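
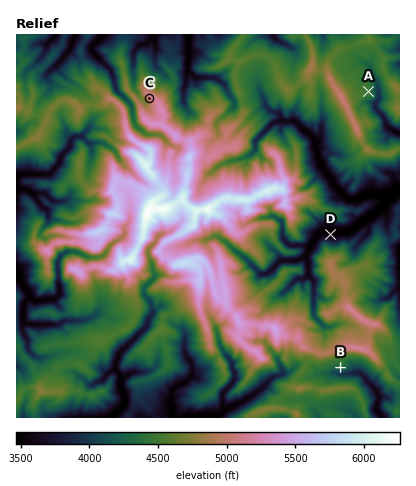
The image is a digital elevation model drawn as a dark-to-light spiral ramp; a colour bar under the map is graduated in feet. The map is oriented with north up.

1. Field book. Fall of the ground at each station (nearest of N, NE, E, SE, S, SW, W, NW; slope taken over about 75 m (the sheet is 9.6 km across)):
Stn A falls E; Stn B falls S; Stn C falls SW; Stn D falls N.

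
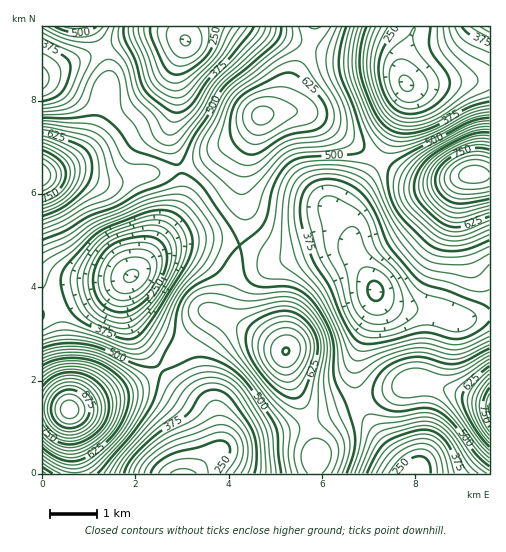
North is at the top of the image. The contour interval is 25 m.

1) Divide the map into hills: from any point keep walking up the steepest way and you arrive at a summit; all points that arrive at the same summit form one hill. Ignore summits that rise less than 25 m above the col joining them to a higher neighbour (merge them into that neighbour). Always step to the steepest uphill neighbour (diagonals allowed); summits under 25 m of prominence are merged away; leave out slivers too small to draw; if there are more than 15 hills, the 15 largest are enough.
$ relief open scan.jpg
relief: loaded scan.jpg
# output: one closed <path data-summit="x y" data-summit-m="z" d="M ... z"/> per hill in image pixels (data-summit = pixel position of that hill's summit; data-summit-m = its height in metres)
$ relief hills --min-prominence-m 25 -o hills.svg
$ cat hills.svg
<path data-summit="262 115" data-summit-m="710" d="M414 26l-230 0 2 17-10 26 0 36-6 23 0 12 12 39 0 13-10 27-30 46 17-15 27-9 29 0 20 3 37 14 13 0 42-13 18 0 7 4-1-17-7-22 7-14 29-40 21-44 6-20 0-6-5-12 0-11z"/><path data-summit="286 351" data-summit-m="751" d="M215 241l-29 0-27 9-31 29-3 8 0 20 8 24 27 37 21 22 26 16 5 7 7 29-2 10 29-13 59-14 43-16 12-1 2 2-6-23-1-22 18-54 3-21-20-31-4-10-7-4-18 0-42 13-13 0-24-10z"/><path data-summit="69 409" data-summit-m="941" d="M128 278l-19 9-41 13-26 12 1 162 151 0 24-24 1-8-2-15-7-18-29-19-21-22-27-37-8-24 0-20z"/><path data-summit="474 175" data-summit-m="865" d="M489 80l-33 1-38 5-11-2-1 14-19 45-42 63-1 8 7 18 0 13 4 11 17 27 4 10 13 11 15 4 33 4 19 7 14 0 20-4z"/><path data-summit="43 175" data-summit-m="849" d="M180 53l-16 24-25 20-17 9-22-1-15-5-32-18-11-2 1 232 25-12 41-13 23-11 10-11 30-46 10-27-1-18-11-34 0-12 6-23 0-36z"/><path data-summit="489 408" data-summit-m="804" d="M376 293l-3 18-18 54 2 28 8 21 23 33 27 27 74 0 1-158-34 3-19-7-39-5-11-5z"/><path data-summit="316 457" data-summit-m="624" d="M360 408l-12 1-51 18-55 13-29 15-18 18 219 1-26-27z"/><path data-summit="489 27" data-summit-m="453" d="M489 26l-74 0-13 37 0 11 4 10 12 2 38-5 33-1z"/><path data-summit="75 27" data-summit-m="538" d="M183 26l-140 0-1 48 96-39 26-3 20 7z"/>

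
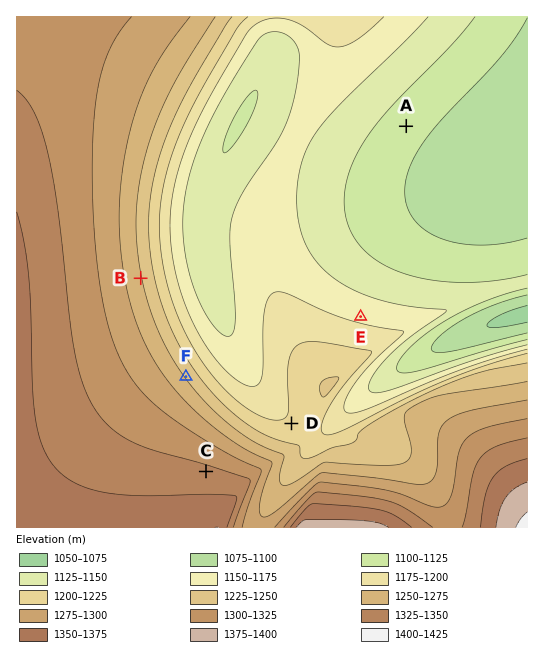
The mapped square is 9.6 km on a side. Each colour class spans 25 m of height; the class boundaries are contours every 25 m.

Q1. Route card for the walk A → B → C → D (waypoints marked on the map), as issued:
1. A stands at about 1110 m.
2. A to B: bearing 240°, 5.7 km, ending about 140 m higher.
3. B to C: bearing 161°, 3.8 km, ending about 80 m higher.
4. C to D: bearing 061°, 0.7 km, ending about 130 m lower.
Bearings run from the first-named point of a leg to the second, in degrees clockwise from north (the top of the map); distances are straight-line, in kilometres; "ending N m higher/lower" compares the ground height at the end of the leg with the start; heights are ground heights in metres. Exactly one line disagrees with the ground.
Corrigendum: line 4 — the distance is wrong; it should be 1.8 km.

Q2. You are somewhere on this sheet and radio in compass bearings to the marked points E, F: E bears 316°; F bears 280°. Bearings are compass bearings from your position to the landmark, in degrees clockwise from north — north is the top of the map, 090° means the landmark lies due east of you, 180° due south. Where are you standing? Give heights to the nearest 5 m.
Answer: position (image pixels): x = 466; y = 426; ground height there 1290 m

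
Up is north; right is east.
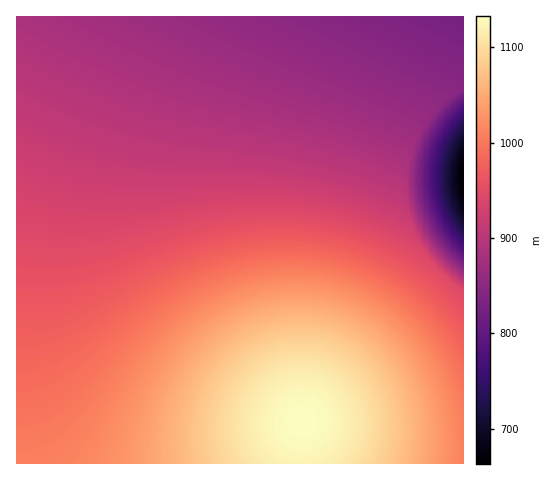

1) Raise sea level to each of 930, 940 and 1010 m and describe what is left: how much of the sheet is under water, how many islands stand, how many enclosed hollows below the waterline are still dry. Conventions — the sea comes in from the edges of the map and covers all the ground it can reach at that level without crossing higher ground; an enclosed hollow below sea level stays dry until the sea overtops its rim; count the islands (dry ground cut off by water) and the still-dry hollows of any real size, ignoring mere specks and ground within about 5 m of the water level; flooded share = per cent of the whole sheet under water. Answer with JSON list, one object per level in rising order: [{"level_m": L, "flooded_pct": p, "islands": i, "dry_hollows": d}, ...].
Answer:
[{"level_m": 930, "flooded_pct": 43, "islands": 0, "dry_hollows": 0}, {"level_m": 940, "flooded_pct": 46, "islands": 0, "dry_hollows": 0}, {"level_m": 1010, "flooded_pct": 72, "islands": 0, "dry_hollows": 0}]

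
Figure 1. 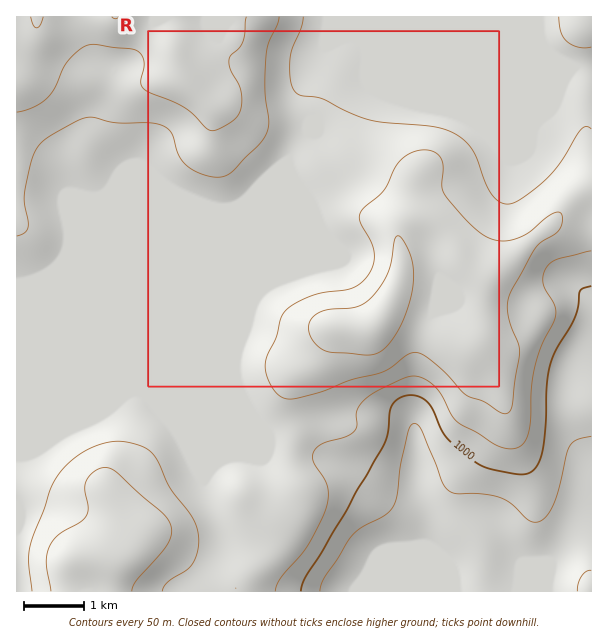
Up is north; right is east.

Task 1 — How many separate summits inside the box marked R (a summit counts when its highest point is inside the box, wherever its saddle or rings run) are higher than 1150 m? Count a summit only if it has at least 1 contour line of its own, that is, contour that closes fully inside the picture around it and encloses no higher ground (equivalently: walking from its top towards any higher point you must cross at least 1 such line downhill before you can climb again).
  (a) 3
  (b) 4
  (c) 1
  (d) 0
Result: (c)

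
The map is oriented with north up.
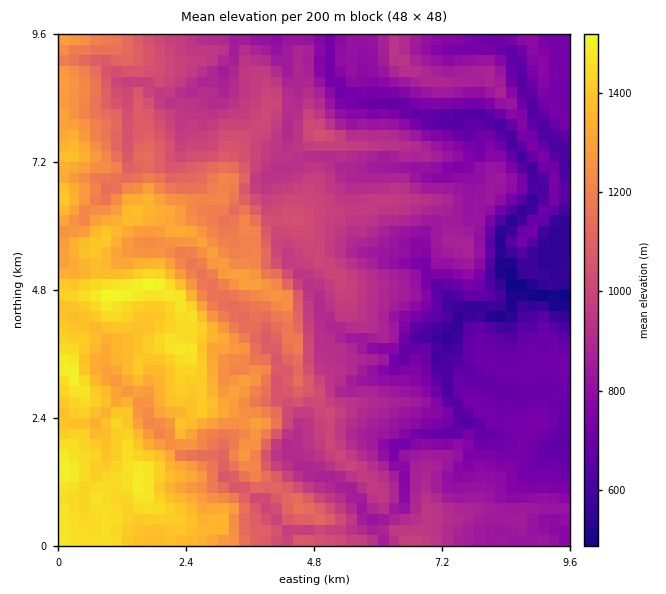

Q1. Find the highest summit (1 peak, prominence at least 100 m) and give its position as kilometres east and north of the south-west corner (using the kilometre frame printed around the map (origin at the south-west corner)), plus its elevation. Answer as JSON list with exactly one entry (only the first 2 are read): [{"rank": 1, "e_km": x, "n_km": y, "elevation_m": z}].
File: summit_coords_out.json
[{"rank": 1, "e_km": 0.96, "n_km": 4.74, "elevation_m": 1532}]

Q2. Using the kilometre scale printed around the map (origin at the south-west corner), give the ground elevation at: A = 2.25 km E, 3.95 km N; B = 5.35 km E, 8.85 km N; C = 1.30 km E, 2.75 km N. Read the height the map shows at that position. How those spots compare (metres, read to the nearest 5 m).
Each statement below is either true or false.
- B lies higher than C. false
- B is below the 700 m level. false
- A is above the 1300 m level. true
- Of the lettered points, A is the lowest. false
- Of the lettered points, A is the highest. true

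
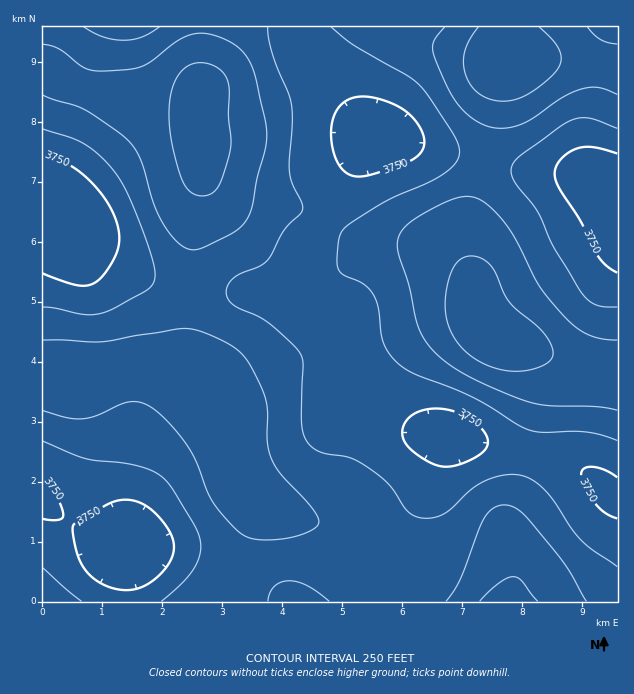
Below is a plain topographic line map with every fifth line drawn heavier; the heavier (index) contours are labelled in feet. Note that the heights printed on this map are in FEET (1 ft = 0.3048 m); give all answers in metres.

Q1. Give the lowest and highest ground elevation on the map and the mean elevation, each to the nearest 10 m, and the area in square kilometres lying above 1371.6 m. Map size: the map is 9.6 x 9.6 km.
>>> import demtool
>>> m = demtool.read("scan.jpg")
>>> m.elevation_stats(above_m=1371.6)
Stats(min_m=1070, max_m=1440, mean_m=1250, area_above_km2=5.8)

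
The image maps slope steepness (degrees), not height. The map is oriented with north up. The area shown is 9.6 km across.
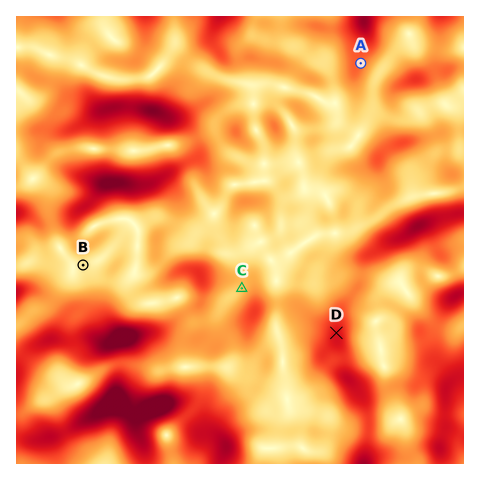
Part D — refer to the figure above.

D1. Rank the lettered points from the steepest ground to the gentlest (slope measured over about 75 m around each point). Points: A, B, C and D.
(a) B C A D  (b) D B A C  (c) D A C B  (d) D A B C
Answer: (c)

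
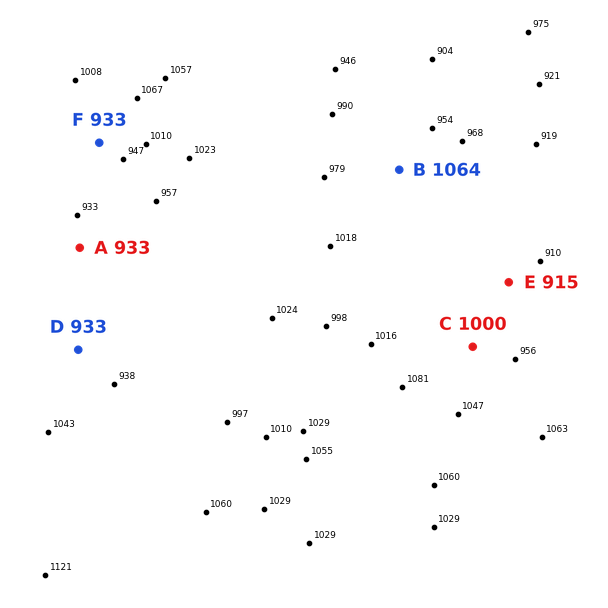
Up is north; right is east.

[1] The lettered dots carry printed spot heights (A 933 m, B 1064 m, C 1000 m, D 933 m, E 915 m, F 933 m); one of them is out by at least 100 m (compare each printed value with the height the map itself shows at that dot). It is B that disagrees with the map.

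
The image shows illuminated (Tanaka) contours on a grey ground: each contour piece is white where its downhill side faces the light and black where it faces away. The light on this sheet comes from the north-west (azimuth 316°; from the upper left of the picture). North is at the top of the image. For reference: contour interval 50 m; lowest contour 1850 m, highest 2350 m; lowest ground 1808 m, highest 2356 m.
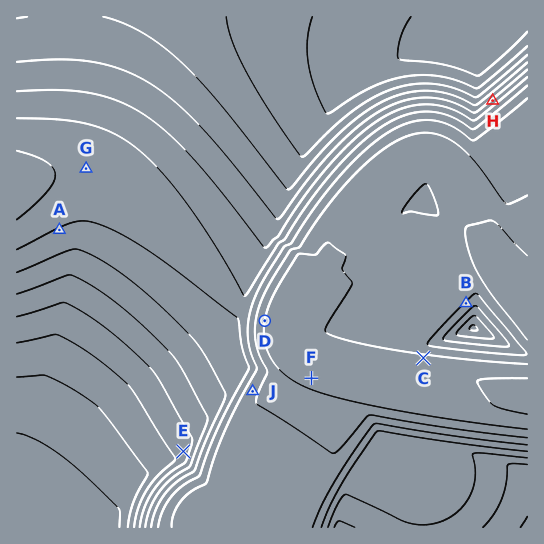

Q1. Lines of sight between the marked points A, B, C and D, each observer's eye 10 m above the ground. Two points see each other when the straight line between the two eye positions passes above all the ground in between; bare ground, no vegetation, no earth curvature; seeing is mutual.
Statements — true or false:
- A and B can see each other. false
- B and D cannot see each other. true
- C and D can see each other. false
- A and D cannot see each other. false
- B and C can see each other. true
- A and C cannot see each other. true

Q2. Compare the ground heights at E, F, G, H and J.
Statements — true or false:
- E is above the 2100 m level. false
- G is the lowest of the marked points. false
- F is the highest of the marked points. true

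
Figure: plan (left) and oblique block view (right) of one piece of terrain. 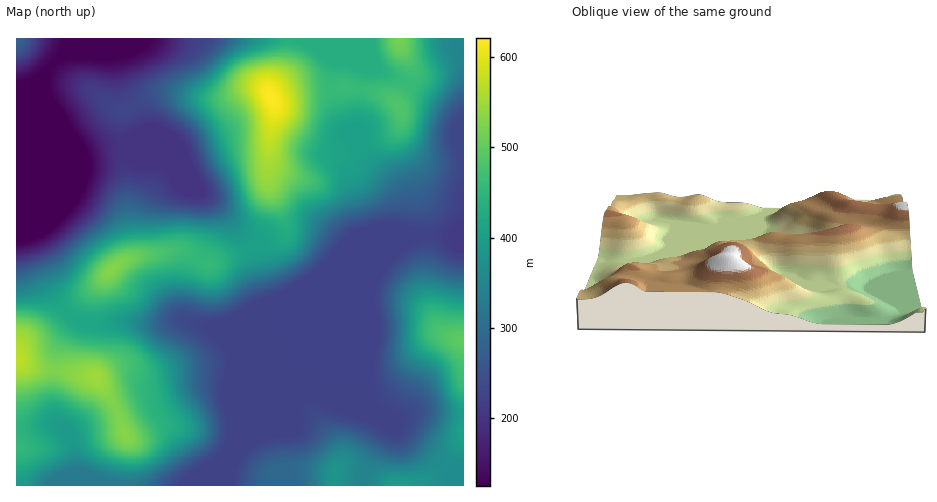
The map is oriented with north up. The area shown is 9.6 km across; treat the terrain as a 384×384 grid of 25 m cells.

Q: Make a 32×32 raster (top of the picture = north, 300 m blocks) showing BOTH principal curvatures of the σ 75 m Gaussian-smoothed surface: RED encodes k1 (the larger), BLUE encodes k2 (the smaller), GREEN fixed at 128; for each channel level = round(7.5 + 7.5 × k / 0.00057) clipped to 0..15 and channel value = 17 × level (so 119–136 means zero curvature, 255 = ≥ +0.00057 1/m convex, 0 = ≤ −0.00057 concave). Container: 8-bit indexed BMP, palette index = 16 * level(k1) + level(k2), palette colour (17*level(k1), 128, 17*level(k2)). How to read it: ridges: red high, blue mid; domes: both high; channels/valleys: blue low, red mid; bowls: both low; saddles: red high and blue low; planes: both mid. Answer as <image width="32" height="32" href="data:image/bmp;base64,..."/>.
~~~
<image width="32" height="32" href="data:image/bmp;base64,Qk02CAAAAAAAADYEAAAoAAAAIAAAACAAAAABAAgAAAAAAAAEAAATCwAAEwsAAAABAAAAAAAAAIAAABGAAAAigAAAM4AAAESAAABVgAAAZoAAAHeAAACIgAAAmYAAAKqAAAC7gAAAzIAAAN2AAADugAAA/4AAAACAEQARgBEAIoARADOAEQBEgBEAVYARAGaAEQB3gBEAiIARAJmAEQCqgBEAu4ARAMyAEQDdgBEA7oARAP+AEQAAgCIAEYAiACKAIgAzgCIARIAiAFWAIgBmgCIAd4AiAIiAIgCZgCIAqoAiALuAIgDMgCIA3YAiAO6AIgD/gCIAAIAzABGAMwAigDMAM4AzAESAMwBVgDMAZoAzAHeAMwCIgDMAmYAzAKqAMwC7gDMAzIAzAN2AMwDugDMA/4AzAACARAARgEQAIoBEADOARABEgEQAVYBEAGaARAB3gEQAiIBEAJmARACqgEQAu4BEAMyARADdgEQA7oBEAP+ARAAAgFUAEYBVACKAVQAzgFUARIBVAFWAVQBmgFUAd4BVAIiAVQCZgFUAqoBVALuAVQDMgFUA3YBVAO6AVQD/gFUAAIBmABGAZgAigGYAM4BmAESAZgBVgGYAZoBmAHeAZgCIgGYAmYBmAKqAZgC7gGYAzIBmAN2AZgDugGYA/4BmAACAdwARgHcAIoB3ADOAdwBEgHcAVYB3AGaAdwB3gHcAiIB3AJmAdwCqgHcAu4B3AMyAdwDdgHcA7oB3AP+AdwAAgIgAEYCIACKAiAAzgIgARICIAFWAiABmgIgAd4CIAIiAiACZgIgAqoCIALuAiADMgIgA3YCIAO6AiAD/gIgAAICZABGAmQAigJkAM4CZAESAmQBVgJkAZoCZAHeAmQCIgJkAmYCZAKqAmQC7gJkAzICZAN2AmQDugJkA/4CZAACAqgARgKoAIoCqADOAqgBEgKoAVYCqAGaAqgB3gKoAiICqAJmAqgCqgKoAu4CqAMyAqgDdgKoA7oCqAP+AqgAAgLsAEYC7ACKAuwAzgLsARIC7AFWAuwBmgLsAd4C7AIiAuwCZgLsAqoC7ALuAuwDMgLsA3YC7AO6AuwD/gLsAAIDMABGAzAAigMwAM4DMAESAzABVgMwAZoDMAHeAzACIgMwAmYDMAKqAzAC7gMwAzIDMAN2AzADugMwA/4DMAACA3QARgN0AIoDdADOA3QBEgN0AVYDdAGaA3QB3gN0AiIDdAJmA3QCqgN0Au4DdAMyA3QDdgN0A7oDdAP+A3QAAgO4AEYDuACKA7gAzgO4ARIDuAFWA7gBmgO4Ad4DuAIiA7gCZgO4AqoDuALuA7gDMgO4A3YDuAO6A7gD/gO4AAID/ABGA/wAigP8AM4D/AESA/wBVgP8AZoD/AHeA/wCIgP8AmYD/AKqA/wC7gP8AzID/AN2A/wDugP8A/4D/AMORUHR2g4CQsKBwUHN3h4OXuJd2dJb4p4S0+fn2t4Z3uLemgWCRpKXGtpVzcICGhJW6ycbV1uvJtdTFlbPWpYXJ2fnlwdXo+/365raFoZCGg5WXloWFyevIpmRCdMbFtqeXlpOCpsn7+9fl9/v3sISHhINyU3PFyJaEYkJkl8b6tINTYlR0tve3hJbZ+9ighHeHh3d1tbSSgYJ1ZHJkhfe2hVNjdYTl9oV0p9enlYCGd4eHh5aWhHSGh4Z2ZEJy8qaFc4W4x/a2dIbXpXRzcnd3h4eHh4eHh4eGhoZlYoT4qbfU5tja6YV0p7eGZHV0h4d3h4eHh4eHh4SVlXVSlPrKx8THx9rJpKfYyMemlZWGh4eHh4eHh4eHg7TGpmOi9cmWg6a3qLbH+ti2x7allYaHh4d3d4eHh4eCo9bnt9bYyrmklXRzhLbGdFOElISFh4eHh4eHh3eHd3Nxlunb6Mnb2aVzYoKRkKBwUGJycoOGh3eHh4d3h3d3dGB12OrIuKi0oqKUlJOEtZRCQHChoJByd4eHh4eHd4eCgqbo6rimc6OkxObXp6fKx4JSY7fXpGFwgYWHh4eHh4K02OnZqJWEp6a05vj7p3STtLTG6+y3dIWSgICHh4d3g5K3yLeGdZOoppO2+vv4tpWmxtbq6+bU18imkICGh3eHgaS2tnVUc3aFlae56vr49/fXtre61tXH5/rIkYCHd4eGgqS1hFNgYGJ1lpenuMjn9/j457iktZam+9qUc3J3d4eGhJSEdXd2cHGEhKSzpIWmydnW1LCykpT3t5RkU3Fyc3SElYZ1h3d3cHJkpdWlg4KScmGAsOLE1dSDgoV1hoSEhpeol4WHh3d3cHWn16aEgnBgMDCA5/vqp4OoyLWpp5SWl6eWhIeHh3dzc6bWlpaWdHVgQIXp+smn1vnWtLmohXWGp4Z0h4eHd3ZhpcWFhZWGgZCVxej4uMjGppOVqbaFdZW3p5OHh4d3dnK2t3Z3h3eAkrnGt+fntVNThZeXtLWmxMWlgoeHd4dyhbamh3d3c1B017aW+PeUZISFhoal5/rno2Jzh4d3hIOYp6aFdHFgQoTmlHTn9qeWhGRlZWSm+vl0UHN3h3dxh6ipuaeEk6Sl1td1Y9b5y7iThHZlVJb5+ZVjUHeHg4WoyLentrXE9fj52baV6fq6qJKkp6XG6NnmxXVghHaTyOnpx7XG1tb19vb2+Oj72qing5S4xsenpMXYt5DCgJLGyKiFhZanp5aDc8b7+vvqyMiklJeEZIGi19rXwPiigIKBgXJycmN0k3JggsfIt9bHtpF0hoeCtPf1lYOS/+azhIeHd3d2Y2OUpWFQkKCAoKCAhXd3d4DZ+8dkY3U="/>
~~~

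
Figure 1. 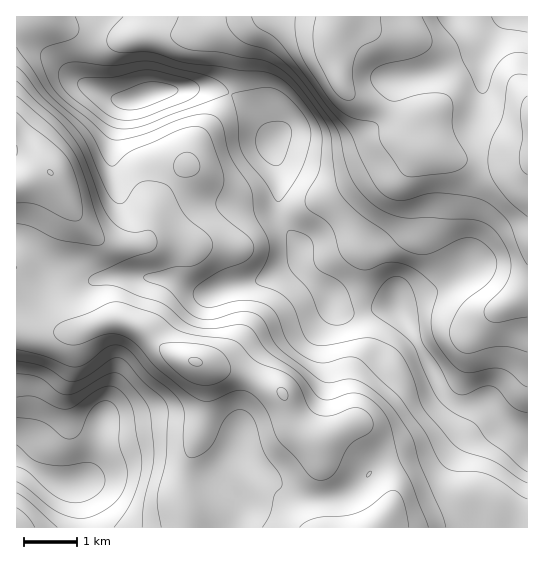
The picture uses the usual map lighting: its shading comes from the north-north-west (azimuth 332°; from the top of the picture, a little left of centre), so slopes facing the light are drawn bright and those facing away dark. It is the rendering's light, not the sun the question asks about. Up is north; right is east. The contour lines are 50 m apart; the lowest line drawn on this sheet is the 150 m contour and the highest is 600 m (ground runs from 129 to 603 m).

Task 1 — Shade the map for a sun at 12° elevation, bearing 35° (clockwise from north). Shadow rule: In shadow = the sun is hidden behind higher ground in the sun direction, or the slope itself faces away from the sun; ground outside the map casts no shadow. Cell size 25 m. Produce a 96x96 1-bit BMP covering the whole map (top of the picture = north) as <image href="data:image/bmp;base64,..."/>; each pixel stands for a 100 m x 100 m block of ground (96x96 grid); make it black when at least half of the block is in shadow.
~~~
<image width="96" height="96" href="data:image/bmp;base64,Qk2+BAAAAAAAAD4AAAAoAAAAYAAAAGAAAAABAAEAAAAAAIAEAAATCwAAEwsAAAIAAAAAAAAA////AAAAAAAAAAAAAAAAAAAAAAAAAAAAAAAAAAAAAAAAAAAAAAAAAAAAAAAAAAAAAAAAAAAAAAAAAAAAAAAAAAAAAAAAAAAAAAAAAAAAAAAAAAAAAAAAAAAAAAAAAAAAAAAAAAAAAAAAAAAAAAAAAAAAAAAAAAAAAAAAAAAAAAAAAAAAAAAAAAAAAAAAAAAAAAAAAAAAAAAAAAAAAAAAAAAAAAAAAAAAAAAAAAAAAAAAAAAAAAAAAAAAAAAAAAAAAAAAAAAAAAAAAAAAAAAAAAAAAAAAAAAAAAAAAAAAAAAAAAAAAAAAAAAAAAAAAAAAAAAAAAAAAAAAADwAAAAAAAAAAAAAAH/wAAAAAAAAAAAAAH/8AAAAAAAAAAAAAH//AAAAAAAAAAAAAH//gAAAAAAAAAAAAH//gAAAAAAAAAAMAH//wAAAAAAAAAAeAH//gAAAAAAAAAB/AD//AAAAAAAAAAD/gD/+AAAAAAABgAD/gD/8AAAAAAADwAD/AD/gAAAAAAADwAD8AD+AAAAAAAAHwAAAAD8AAAAAAAAHgAAAAD8AAAAAAAAHAAAAAD4AAAAAAAAAAAAAABgAAAAAAAAAAAAAAAAAAAAAAAAAAAAAAAAAAAAAAAAAAAAAAAAAAAAAAAAAAAAAAAAAAAAAAAAAAAAAAAAAAAAAAAAAAAAAAAAAAAAAAAAAAAAAAAAAAAAAAAAAAAAAAAAAAAAAAAAAAAAAAAAAAAAAAAAAAAAAAAAAAAAAAAAAAAAAAAAAAAAAAAAAAAAAAAAAAAAAAADAAAAAAAAAAAAAAADAAAAAAAAAAAAAAAAAAAAAAAAAAAAAAAAAAAAAAAAAAAAAAAAAAAAAAAAAAAAAAAAAAAAAAAAAAAAAAAAAAAAAAAAAAAAAAAAAAAAAAAAAAAAAAAAAAAAAAAAAAAAAAAAAAAAAAAAAAAAAAAAAAAAAAAAAAAAAAAAAAAAAAAAAAAAAAAAAAAAAAAAAAAAAAAAAAAAAAAAAAAAAAAAAAAAAAAAAAAAAAAAAAAAAAAAAAAAAAAAAAAAAAAAAAAAAAAAAAAAAAAAAAAAAAAAAAAAAAAAAAAAAAAAAAAAAAAAAAAA+AAAAAAAAAAAAAAB/gAAAAAAAAAAAAAD/4AAAAAAAAAAAAAH/8AAAAAAAAAAAAAH/+AAAAAAAAAAAAAH//AAAAAAAAAAAAAP//AAAAAAAAAAAAAP//gAAAAAAAAAAAAP//gAAAAAAAAAAAAP//gAAAAAAAAAAAAP//AAAAAAAAAAAAAf/+AAAAAAAAAAAAAf/+AAAAAAAAAD+AAf/8AAAAAAAAAH/wAf/4AAAAAAAAAP/4Af/wAAAAAAAAAP/8A//gAAAAAAAAAP/+Af/gAAAAAAAAAP/8Af/AAAAAAAAAAP/wAf+AAAAAAAAAAH8AAP8AAAAAAAAAAAgAAPwAAAAAAAAAAAAAAAAAAAAAAAAAAAAAAAAAAAAAAAAAAAAAAAAAAAAAAAAAAAAAAAAAAAAAAAAAAAAAAAAAAAAAAAAAAAAAAAAAAAAAAA="/>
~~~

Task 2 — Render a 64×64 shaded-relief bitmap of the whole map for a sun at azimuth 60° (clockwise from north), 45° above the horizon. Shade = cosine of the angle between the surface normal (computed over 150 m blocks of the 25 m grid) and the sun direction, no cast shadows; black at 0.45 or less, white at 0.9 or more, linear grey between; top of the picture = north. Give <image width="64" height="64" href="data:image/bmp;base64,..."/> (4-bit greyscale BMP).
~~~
<image width="64" height="64" href="data:image/bmp;base64,Qk12CAAAAAAAAHYAAAAoAAAAQAAAAEAAAAABAAQAAAAAAAAIAAATCwAAEwsAABAAAAAAAAAAAAAAABEREQAiIiIAMzMzAERERABVVVUAZmZmAHd3dwCIiIgAmZmZAKqqqgC7u7sAzMzMAN3d3QDu7u4A////AKvMzLupmId2VVZ5mpmIeIiIiJmamZmaqrvMy6mZmZmIvN3cu6mId2VVVomqmYiIiIiJmaqpmZmqvMzLqZmZmZnN7ty6mYh2ZVVXiaqZiIh3iJmZmqmYiJrMzLqZmZmZmd7t27qZiHZURWeJqpmIh3iJmIiZmZiIm83MupmZmZqq3t26qZiHZlRFZ4mpmYiHeIiHd4mZmIibzcy6mZmZq7vdy6mYiHdlRERniamZiIiIiHZniZmZiJrMzLqpmqq8zcupmIiHdmVURFeJmZiIiIiHZWeJqpmImrzMuqqqq83dqZh3iId2ZVREVniZmZmIh3ZVZ4mqqYiavMy7qqq8zd2Id3d4h3ZmVERFeImZmYh2ZVVnmqqZiJq8zLu7u7zN3Hd3d3iId2ZUREVniZmZh2VVVniaqpmImrzMy7u7vMy7d3d3eJiHZlRERWeJmpmGVVVniJqpmImrzMzMu7u7u6p3d3eJmZhlVURFVomqqYZVVniJmpmYmrzM3My7q7uqmXd3Z4mqmGVVVVVWeaqZdlRWiZqqmZmrzd3dzLqqqqmId3ZmiaqXZUVVVVZ4mph2RFeKq6qZmrzd3d3MuqqqmHd3dmZ5qpdURFVVVWiZmHVEV5vLqZmrze7d3MuqmqmGZndlVXiZhlREVUREZ4iHZURorMy5maze7dzMupmZmHVWd2VVZ4h2QzNEMyNWeIdlVXm93bqZvN7czMy5iImHZWZ3ZURniHZTMzMiI0Z4h3Znit7tupq93cu8zKh3iIZVZ3ZURFZ4dlQyIiEjVoiYiIms7u26mrzMurzcllZ3dmZnZUQ0VoiHZCIiIjVomqqqqr3u7LmavLuqvdt1RWd3ZndUQzRXiZhkIRI0V4mru7u83u7bqZq7uqrNyVM1Z3d2Z0RERWeJmGQhJFZ5q8zLu83e7cupmqu6q8y3MjV4h3d3VWZneImHUyJGiaq8zMu8ze7cuqmaqqqrzJUjVoiHd3d3d3iIiIdTNGiqu8zLu7zd3cy6qqmqqrzKczRniHd3iIiIiIiIh1VXmrzMzLurvN3cy7uqqZmrvLhTRnh3d3iIiIiIiIiHd4m7zd3cqqq8zczLu7qZmavLp0RWd3d3iIiIiZmZmIiJq7zN3dupmrzMzLu7upiJq7qGRGd3d3eIiIiZmZmZiavMzN3dy6mau8zMu7uph4mruXVFZ3d3d4iIiJmqqpmZq8zMzdy6qZqru7u7u6h3eJqpZVZ4h3d4iIiJmqqqqZq8zLu7u6qZmqq7u7u6mHZ4mphlVniIiId3iJmqqZmZmru7qqqpmZmZmqq7uqmHZniZl1RWiIiId3d3mqqZmZmZqqmZmYiImIiZqruqmHZmZ4mHVFaIiIh2ZmaqqZmYiIiZiIiIiIiYiImquqmHdmZniHZUV4iIiHZVVaqpiIh3eIiIeIiIiZmImau6qYdmZniIdVVniIiHdlREqpiHd3d4mZiJmYiZmZmavLuph2ZmeIhmVniIiIdlQzOZh3d2Z4qqqZqqmZqqqqvMy5h2ZmeIh2ZniIiIdlVDNIh3ZmZ4q7upmqqZqrurvMzKmHZmZ4h2ZmeIiIh2VURFd2ZmZ4rMy6maqqqru7u8zLmHZmZnd2Zmd4iIh3ZVRFV3ZmZ4rN3KmJqqqru7u7vLqHZmZnd2VVZ3iId3dmVUVXZmZnm97bmImqqru7qqu7uYZmZ3dmVUVneHd3d2ZURVd2Znit7tuYiaqqqqqqqru5hmd3dmVERWd3d3d3ZlRFZ3d3ib3u2oiJqqqpmaqqu7qHZ3d2VERFZ3d3d3dmVVZ4h3ea3v7KiImqmZmZqrvMyodnd2VURVZ3iHd3d3ZlZ3iIiKvf/smImZmYiZq7vMzKh2d2VERVZneHd3d3d2ZneIiJve/+uXiJmIiJq8zN3cqHZmVERFZnd3d3iIiHdmd3eJrN//65iImYiJm8zd3cuYdmVENFVmd3eIiJmZh3d3d4m97//bmImZiImrzd3cypd2ZUM0VmZ3eIiZmqmHd3dnms3v/tuZmZmImavN3cy5h3ZUMjRVZneIiZqqqYd3d3ir3v/+3LqZmYmaq83cy6mHdlQiI1ZneIiZmqqph3d3irze//7ty6mYiZqrzMy7mYd2QhATVneIiJmaqqmHd3erze///u3LqZiImqvMzLqYh2UwAANXeIiImZqqqYh2Zsze////7supmIiZq7zLupiHYwAAA2eIiIiZmqqpiHZW3e///+7ty6mZiZmaq7upiIZBAAAVeJmZiJmaqqqXZVbe///+7cupmZmZiIiZqZiIdSAAAEeaqqmZmaqrqpdlZ+7//+3LqYiIiIh3ZniIiIdjAAACabu7qZmZqqu6l1V47v/+y5h3d4h3ZVRFZnd3dkIAABSKvLqpmZmaqrqGZonu/typdmZnd2UzIjRVZmZlIAAARpu7qZiZmZmquodnmu7tuodmVmZlQyIiNFVVZlMgAANomrqYiIiJmZqql3ia3cupd2ZmZmVDIzRVZlVVQyEBNXiaqZiIiIiZqqqYiKrMuZh3d3ZmZVRFZndmZVVEMiNGeJqZiIiIiZqrqpiJqrqYiIiId3d3Zmd3d3ZmVVVERFZ4mZmImZmaq7uqmZmqqYiImZiId4iIiIiHd2ZVZlVVVniZmZmZmavMy6qZmqqZiImqmYiIiIiIiId3dmZ3dmZmiJmZmZmqvMzKmaqqqpiImqqZmIiIiIiIh3d2Znd3Zmd4iZmZqqq83LqZqqqq"/>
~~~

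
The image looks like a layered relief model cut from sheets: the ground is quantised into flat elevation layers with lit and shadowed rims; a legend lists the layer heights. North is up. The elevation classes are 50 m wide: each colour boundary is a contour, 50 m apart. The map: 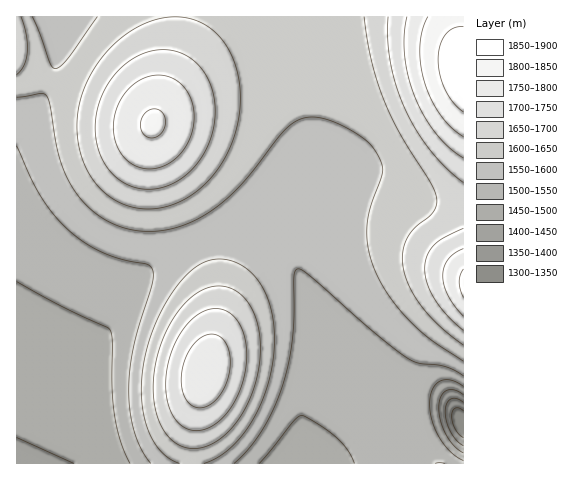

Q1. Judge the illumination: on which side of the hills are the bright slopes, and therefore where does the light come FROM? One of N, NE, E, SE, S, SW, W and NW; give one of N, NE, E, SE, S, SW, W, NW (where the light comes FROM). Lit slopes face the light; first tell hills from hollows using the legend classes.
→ NW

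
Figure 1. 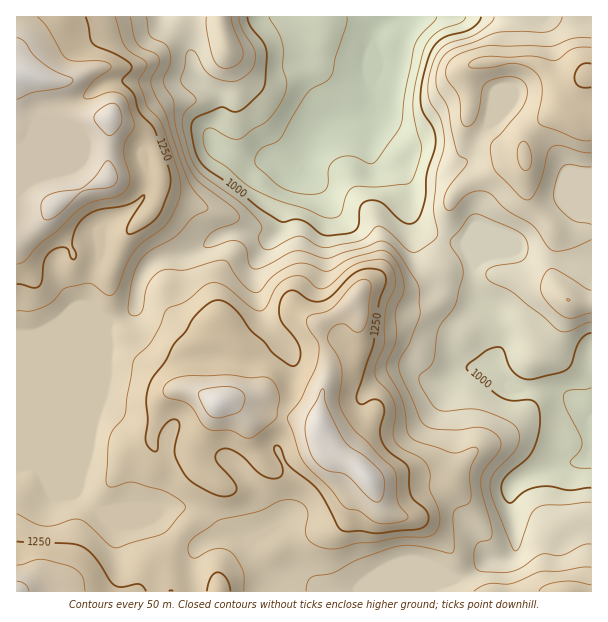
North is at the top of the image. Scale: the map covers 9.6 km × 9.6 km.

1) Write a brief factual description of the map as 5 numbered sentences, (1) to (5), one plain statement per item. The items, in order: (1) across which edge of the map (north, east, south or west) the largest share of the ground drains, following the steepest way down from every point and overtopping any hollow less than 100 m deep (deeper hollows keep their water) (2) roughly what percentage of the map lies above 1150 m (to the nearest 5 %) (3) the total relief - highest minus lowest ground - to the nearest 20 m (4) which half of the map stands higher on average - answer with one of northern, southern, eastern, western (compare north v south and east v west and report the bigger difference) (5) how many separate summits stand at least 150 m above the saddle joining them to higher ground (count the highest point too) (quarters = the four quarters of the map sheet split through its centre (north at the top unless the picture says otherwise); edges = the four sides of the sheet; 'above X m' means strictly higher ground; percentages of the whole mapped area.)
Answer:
(1) Drainage is mainly to the north: more ground falls towards that edge than towards any other.
(2) About 55 % of the map lies above 1150 m.
(3) Highest minus lowest: about 540 m of relief.
(4) The western half stands higher on average than the eastern half.
(5) 4 summits rise at least 150 m above their surroundings.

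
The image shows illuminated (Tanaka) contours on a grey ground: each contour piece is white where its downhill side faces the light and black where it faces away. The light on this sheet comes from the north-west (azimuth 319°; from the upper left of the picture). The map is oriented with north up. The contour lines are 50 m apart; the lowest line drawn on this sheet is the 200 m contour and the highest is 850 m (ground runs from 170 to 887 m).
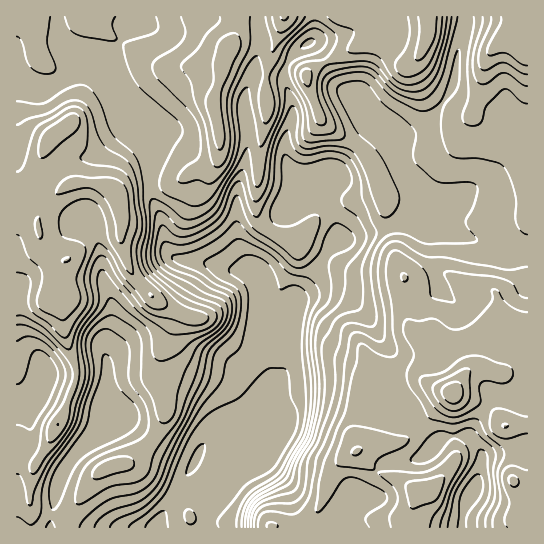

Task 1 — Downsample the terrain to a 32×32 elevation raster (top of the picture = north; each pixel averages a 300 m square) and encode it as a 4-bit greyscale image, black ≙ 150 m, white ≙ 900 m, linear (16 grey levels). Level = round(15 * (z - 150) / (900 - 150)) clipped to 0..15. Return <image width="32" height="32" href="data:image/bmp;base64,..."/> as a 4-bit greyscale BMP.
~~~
<image width="32" height="32" href="data:image/bmp;base64,Qk12AgAAAAAAAHYAAAAoAAAAIAAAACAAAAABAAQAAAAAAAACAAATCwAAEwsAABAAAAAAAAAAAAAAABEREQAiIiIAMzMzAERERABVVVUAZmZmAHd3dwCIiIgAmZmZAKqqqgC7u7sAzMzMAN3d3QDu7u4A////AGZWVDIRIiNpqaqqq8uoisx2VmVEMSIiR4iqqqvMuYnMdlZmZUIREiRnmqqrzcmJzXdVZ3djESIiNpu7u7vLmcyIZVZ3ZCESIiWKvLuqq6m7eJZVVmUxEiIjebzLuqqqzHioVEVnQhERIliruqu7vNx3iFRFd2MiISJYq6qrzczMd3llVndkMiIiR5qqvO7cy3d5dVeIdTMiIkeaqrzN3Mx3iXVXiHZDMiJXmqq7vMzLiJp1Z4mHUzMiV4qau7u7u5q7hmeJqYUzMleIiru7u7uszKiJq6qWMzJGd4q7qqu7vN24msqYdTMzNWeKuqqrurzcqayodkMzNEVnmrqqqqrM3brLhlRDM0VVZ5qqqZmZzd3L24ZlRERnZVaKmIiIic3MvNyHh2VWZ2VWeIiIiInNzLzcmJmGZ2ZmZoh3iIiZzdzN7JqqlndlVmeIiIiImczd3duqu7iIZVVnmIiIiJnNzMzLqrvKmWZmaJiIiYmazdzLuqqr25l3d3iIiJmZmr3dy6qqq9yaiKqYiIiaqqq83cqqqqzbq5i7mIiImqqqqru6qqq826upuoiImpmqqqqqqqqrzNyrqrmIirupq6uqqqqqvMzdu6vKmazduby8qqqqqrvM3cu6q8zN7sm93aqqqqqqvN3MyprMzN7are6qqqqqqrzNzNy7zMze2qze"/>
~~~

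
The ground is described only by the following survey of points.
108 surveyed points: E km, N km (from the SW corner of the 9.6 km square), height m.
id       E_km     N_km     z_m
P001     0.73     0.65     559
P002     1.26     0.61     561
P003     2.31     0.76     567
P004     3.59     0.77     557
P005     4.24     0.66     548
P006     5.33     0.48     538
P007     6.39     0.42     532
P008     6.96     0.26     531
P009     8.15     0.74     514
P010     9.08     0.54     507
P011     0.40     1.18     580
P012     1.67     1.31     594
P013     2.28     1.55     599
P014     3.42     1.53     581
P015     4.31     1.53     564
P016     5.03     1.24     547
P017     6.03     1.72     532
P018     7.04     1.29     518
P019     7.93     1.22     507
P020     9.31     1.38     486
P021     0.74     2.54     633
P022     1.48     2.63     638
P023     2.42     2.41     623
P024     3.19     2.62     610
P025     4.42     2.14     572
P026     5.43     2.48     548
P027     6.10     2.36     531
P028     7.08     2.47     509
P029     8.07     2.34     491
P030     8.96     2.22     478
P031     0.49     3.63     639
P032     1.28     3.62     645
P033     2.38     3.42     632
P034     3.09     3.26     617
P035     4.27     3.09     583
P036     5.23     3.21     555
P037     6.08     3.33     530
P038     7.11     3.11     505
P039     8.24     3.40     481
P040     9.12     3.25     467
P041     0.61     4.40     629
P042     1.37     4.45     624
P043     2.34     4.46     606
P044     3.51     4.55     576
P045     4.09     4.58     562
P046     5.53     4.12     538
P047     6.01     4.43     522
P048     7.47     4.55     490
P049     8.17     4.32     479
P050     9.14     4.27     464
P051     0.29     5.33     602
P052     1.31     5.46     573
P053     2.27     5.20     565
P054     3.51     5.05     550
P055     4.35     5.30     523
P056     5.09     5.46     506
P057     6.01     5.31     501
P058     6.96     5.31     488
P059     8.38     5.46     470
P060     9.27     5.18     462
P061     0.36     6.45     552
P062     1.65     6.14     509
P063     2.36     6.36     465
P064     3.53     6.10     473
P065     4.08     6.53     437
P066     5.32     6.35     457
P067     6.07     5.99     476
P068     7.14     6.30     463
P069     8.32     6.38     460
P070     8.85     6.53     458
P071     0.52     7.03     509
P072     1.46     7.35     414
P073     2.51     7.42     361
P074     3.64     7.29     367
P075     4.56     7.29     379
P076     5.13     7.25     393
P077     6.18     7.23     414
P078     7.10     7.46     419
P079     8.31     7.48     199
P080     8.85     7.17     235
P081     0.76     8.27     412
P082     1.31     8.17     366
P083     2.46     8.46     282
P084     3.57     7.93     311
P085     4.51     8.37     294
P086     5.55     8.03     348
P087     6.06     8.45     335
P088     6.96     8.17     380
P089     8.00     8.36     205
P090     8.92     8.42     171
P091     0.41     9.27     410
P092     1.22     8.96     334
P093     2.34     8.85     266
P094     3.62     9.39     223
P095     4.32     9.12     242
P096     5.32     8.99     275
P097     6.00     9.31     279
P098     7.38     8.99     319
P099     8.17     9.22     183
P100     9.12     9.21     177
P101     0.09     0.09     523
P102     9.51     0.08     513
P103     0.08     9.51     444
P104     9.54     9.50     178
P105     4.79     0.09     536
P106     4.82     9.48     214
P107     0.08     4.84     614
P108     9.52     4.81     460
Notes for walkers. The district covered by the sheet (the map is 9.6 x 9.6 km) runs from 160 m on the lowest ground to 645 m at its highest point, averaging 475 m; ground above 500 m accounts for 45.9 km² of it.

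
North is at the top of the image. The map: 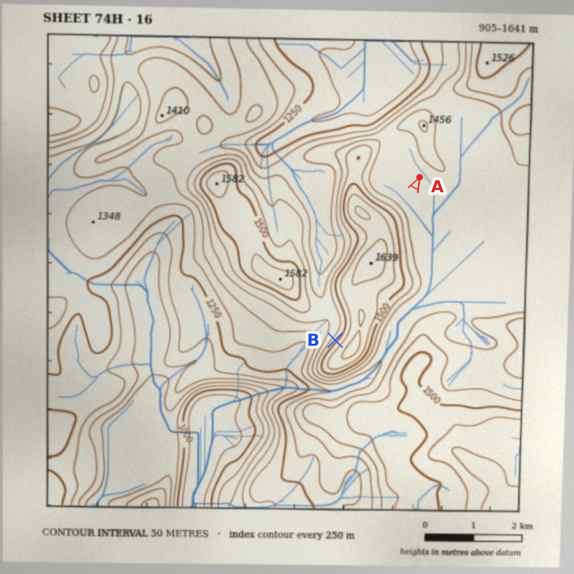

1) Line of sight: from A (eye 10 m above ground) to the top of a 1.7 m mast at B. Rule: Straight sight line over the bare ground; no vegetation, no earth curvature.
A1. no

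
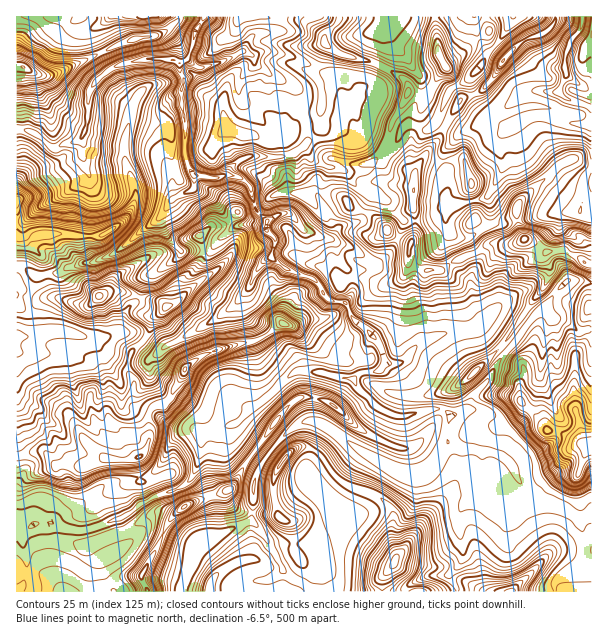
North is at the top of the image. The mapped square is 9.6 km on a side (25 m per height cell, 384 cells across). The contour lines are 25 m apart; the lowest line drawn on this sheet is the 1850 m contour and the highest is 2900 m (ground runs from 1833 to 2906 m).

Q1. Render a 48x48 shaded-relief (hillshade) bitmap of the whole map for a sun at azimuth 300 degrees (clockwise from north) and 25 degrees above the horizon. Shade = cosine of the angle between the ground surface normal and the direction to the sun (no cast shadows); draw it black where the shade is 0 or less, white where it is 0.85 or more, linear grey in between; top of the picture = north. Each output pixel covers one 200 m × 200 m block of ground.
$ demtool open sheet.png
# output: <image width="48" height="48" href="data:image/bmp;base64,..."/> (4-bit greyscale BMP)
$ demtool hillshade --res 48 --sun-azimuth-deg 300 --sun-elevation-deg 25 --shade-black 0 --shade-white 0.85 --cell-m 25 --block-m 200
<image width="48" height="48" href="data:image/bmp;base64,Qk32BAAAAAAAAHYAAAAoAAAAMAAAADAAAAABAAQAAAAAAIAEAAATCwAAEwsAABAAAAAAAAAAAAAAABEREQAiIiIAMzMzAERERABVVVUAZmZmAHd3dwCIiIgAmZmZAKqqqgC7u7sAzMzMAN3d3QDu7u4A////AImZiIiacAW9hXd4h2d63GEndovMyQBImYiIh4m9cASdt2dniHd63qIARpupvZAFiIiIh3it0AJ724dniHd63+cAFGqYm9kjZ5mIiHeK6ABZvLh4l3d5zuxABHmXibyEZ5mIiZh4zAAmirmYdWd4ve2iAmiHiZqXd3iIh3iqrGACRXq5Y0Z4m8q4ImiHeJmYeGd4h1RZzdQAESjKdUZ3iaiKZGiHiIiId1Z3Z4ZDa++SMAXrZnd3eIZpl2d4iId2RTNEMkd1IlvtxwLqRniIl2Z5qXd3iIiGAIZUMAA0RTB9zEDrFXiHd3eImYd3eIqqMImYdzEhAHMpvcK/IXdVd3dmeZiHeJy7tJqpmZd3EBU3muov0lZFd3dkWIiHiJrLqau6qYiJcARXic5j22ZmeIeHRoh3eJisuqu7qYiZgABXeK7hGZd3dniqdomIiaqKu7vLmZiJkwAWZ4v9AFd1NneJl3mIqauamMzLmaiKuQACZnfPwjhjRodmZkaJqpirlczLqpiZrKAAVnZr/IdmeZiIiEF83Hi8lqu7u6mpjfYAJnZFq5iHmpmZq7QK/Xi8lZmqmqu3bP8AAVVDRnd2Vpqqms1D3oerlZmZiZrIKP/iAAESNFVmZXiaqazHnZespZiIiIm7MX3/xSEAAjRWZ4homZq8m7ist4iId3eKgQON3MyRAAJFVplmeIibyambuGZmZTNZlQAEm879UQMzV3dmZnd5y3iLuWd4mCAnukAAJZ3+lldXdlZVVVVnrJWKzImqvaQmvbQAAUvetjaIqGVURERFesVJzWiazupEjexgAAjLuFiWipdUMzRDVYgUqmZorN2USe7JIAK5ermYibuGZCR0RkYgaHYyNH3tdG3rswArqYmZmJyVioVoVnUzelVCIQBe6mjKqyAJuZqpmGqjScyqp2eHiZh2Z2AAy8/XSWApyYmrqmekJqvd3ZR7upupms0QCN/+dDA7uZh4rKZ2R6qKzJeKqAWamL7iAI3/20AEmZiHiZmEN6ya2TV3mQAomK37AEre/WeTN4iYZ5qUJoh67EJWZyETeKzaICSu/XrsiYmoeJqUJpcmzrVFVjNFZ6zIIlNHnNvcu7mamZqlJphDnNx0RXVFaL21JFSHIou7urqaqZy2NpdFib3IRIZnec20JVa7USaZmsuZvJu6VaZHiZvchXdlad60FUXellVmZoqZrLialXhniJqqqHh0J87FJETOuHd4d3d4i8h3hzZ3eImIiFVDJb3HJDXOuHiIiId4itpmWEJXd3iId0MgBM3IIRfNt3iIiJdnic12R4MkZ4iHdyEAAM/bYAbtuHmIiJhniK2nU4lRNnZpmBIAAD7tyBLf2nmYiYdnd4uoghfGA2ZGmVRUAAGsyni87aipmHZVZ4iatwCuEEU3qlVppxAAJWbcaKqqmYdmZni8xzFO0AIlumZ4mrpAAACPo0iru7dVeIm910ZH/BAAvXZ3eJzcpgAP+UR5rNtDV4mt11iEj/kAPZh4hmiqvcAJ/oRXmr2SJXicyGiWS++gBQ=="/>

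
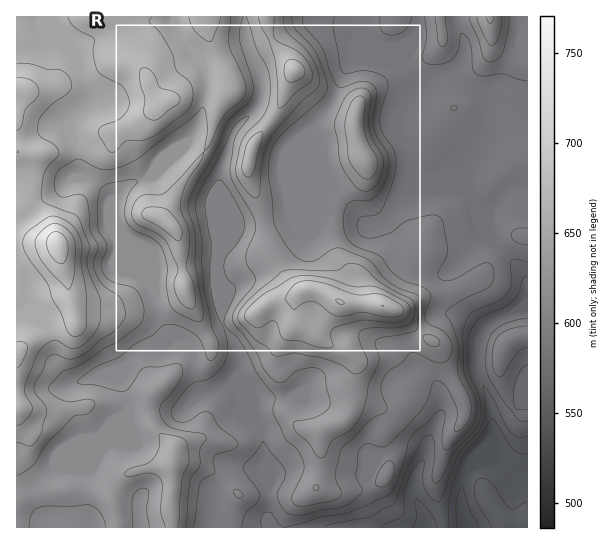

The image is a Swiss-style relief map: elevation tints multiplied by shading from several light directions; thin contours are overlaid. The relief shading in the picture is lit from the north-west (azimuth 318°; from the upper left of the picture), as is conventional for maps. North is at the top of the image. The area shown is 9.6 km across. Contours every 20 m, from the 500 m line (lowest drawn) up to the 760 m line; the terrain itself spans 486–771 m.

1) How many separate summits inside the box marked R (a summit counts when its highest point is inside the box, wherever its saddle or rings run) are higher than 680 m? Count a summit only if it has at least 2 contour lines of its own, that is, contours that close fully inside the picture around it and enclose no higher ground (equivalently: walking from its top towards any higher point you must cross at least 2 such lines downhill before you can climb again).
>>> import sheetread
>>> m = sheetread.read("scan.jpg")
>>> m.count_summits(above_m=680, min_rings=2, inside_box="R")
1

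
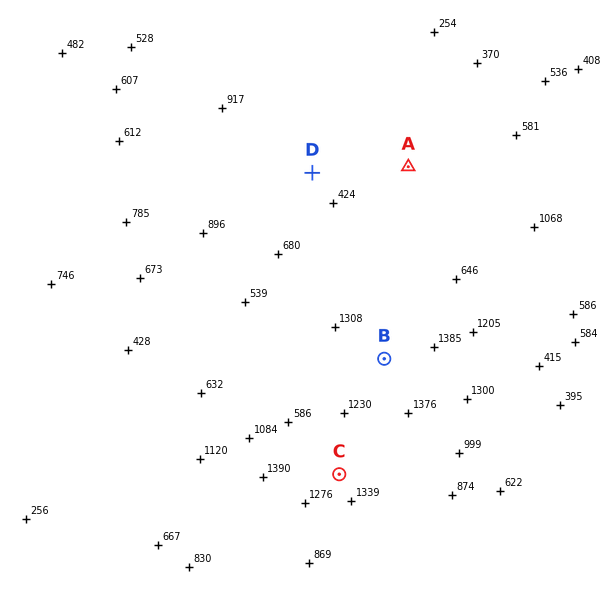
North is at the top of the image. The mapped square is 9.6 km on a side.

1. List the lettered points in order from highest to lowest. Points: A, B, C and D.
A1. B C D A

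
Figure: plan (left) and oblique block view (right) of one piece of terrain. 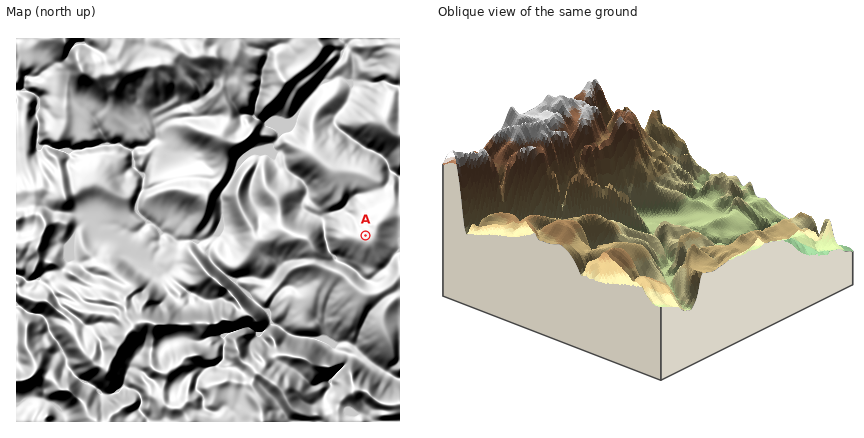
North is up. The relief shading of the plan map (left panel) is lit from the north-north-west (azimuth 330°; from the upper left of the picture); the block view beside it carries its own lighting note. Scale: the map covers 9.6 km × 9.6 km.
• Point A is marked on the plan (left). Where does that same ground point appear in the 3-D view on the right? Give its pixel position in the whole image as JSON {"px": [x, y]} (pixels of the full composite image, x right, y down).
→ {"px": [566, 223]}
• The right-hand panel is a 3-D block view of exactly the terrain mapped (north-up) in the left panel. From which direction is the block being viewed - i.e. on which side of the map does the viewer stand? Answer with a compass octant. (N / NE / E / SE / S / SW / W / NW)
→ NE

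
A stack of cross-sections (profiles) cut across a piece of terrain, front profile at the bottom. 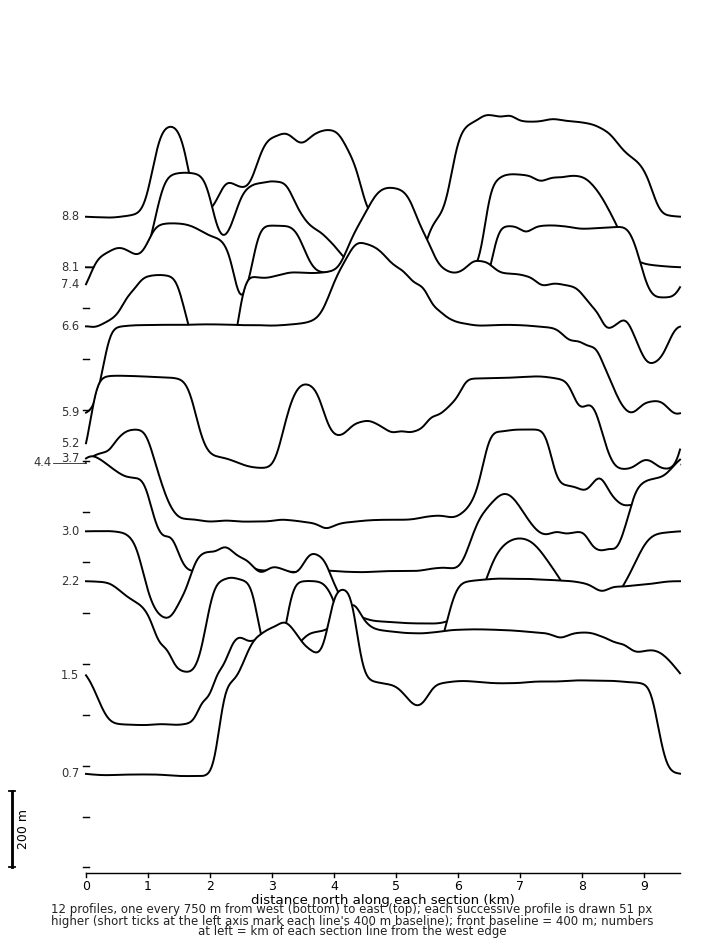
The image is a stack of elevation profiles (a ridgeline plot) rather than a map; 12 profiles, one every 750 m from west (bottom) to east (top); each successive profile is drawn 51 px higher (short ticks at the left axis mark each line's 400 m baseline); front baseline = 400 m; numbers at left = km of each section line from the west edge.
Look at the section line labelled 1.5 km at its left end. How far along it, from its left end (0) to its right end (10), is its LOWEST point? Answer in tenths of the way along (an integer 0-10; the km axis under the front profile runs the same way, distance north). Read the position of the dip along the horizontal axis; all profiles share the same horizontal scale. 1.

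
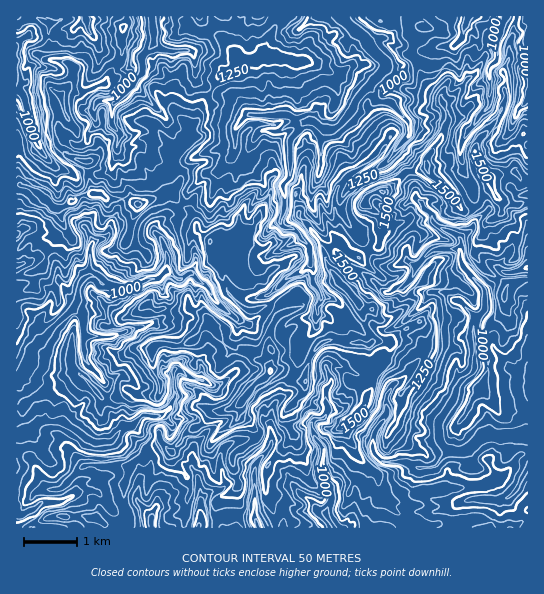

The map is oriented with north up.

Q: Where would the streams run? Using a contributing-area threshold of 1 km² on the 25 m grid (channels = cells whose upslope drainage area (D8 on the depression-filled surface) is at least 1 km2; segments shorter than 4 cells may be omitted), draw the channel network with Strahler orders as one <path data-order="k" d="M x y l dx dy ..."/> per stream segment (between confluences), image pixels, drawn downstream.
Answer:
<path data-order="2" d="M327 518l6 5 1 4"/><path data-order="1" d="M151 517l0 10"/><path data-order="1" d="M318 510l3 3 4 1 2 4"/><path data-order="1" d="M201 502l0 25-2 0"/><path data-order="1" d="M479 499l26 0 2-1 11-12 9-19"/><path data-order="1" d="M70 497l-9 5-18 0-8 7-5 2-3 0-4 4-4 0-2-2 0-6"/><path data-order="2" d="M450 451l13 0 2-1 2 0 14-12 6-1 2-2 33 0 1-1 4 0"/><path data-order="1" d="M271 441l-1 2 0 4-12 14-3 5 0 4-1 1 0 47 4 9"/><path data-order="1" d="M387 409l0 4-10 16-3 6 0 16 8 10 3 1 21 0 9 5 10 0 1 2 1-2 6 0 2-1 15-15"/><path data-order="1" d="M202 381l-11-3-9-7-5-1-3 3 0 16 1 1 0 7-2 4-2 6-4 4-6 4-18 0-2 2-10 9-4 0-2 1-15 15-16 0-4-3-3 0-13-10-12-7-23 0-10 11-7 0-5 2"/><path data-order="1" d="M331 381l-1 5-4 5 0 12 3 7-4 8-3 1-5 0-4 3-2 3 2 8 4 8 4 4 2 5 0 23 3 6 5 7 0 16-4 7 0 9"/><path data-order="1" d="M527 377l0 9"/><path data-order="1" d="M90 366l-4-4 0-3-1-1 0-9-2-2 0-14"/><path data-order="1" d="M118 334l-7 3-25 0-3-4"/><path data-order="2" d="M83 333l0-14-9-9-4 0"/><path data-order="2" d="M475 319l0 3-1 1 0 44-1 3-15 15-3 6 0 6-2 5-14 20 0 17 2 2 0 2 9 8"/><path data-order="1" d="M317 315l0-8 4-6 0-7-8-13 0-12-2-2 0-4"/><path data-order="3" d="M70 310l-4 4 0 1-33 34-6 18-5 8-5 6"/><path data-order="1" d="M219 305l-5-6-5-12-4-4-4-1-8-8-6 0-4 4-5 1-9-8-3 0"/><path data-order="1" d="M462 303l13 14 0 2"/><path data-order="1" d="M278 287l11-10 4-2 2-2 3 0 5-3 8-7"/><path data-order="1" d="M403 286l3-1 7-8 4-11 14-15 7-2 20 0 3 2"/><path data-order="2" d="M87 277l-1 0-5 5-3 5 0 12-3 6-5 5"/><path data-order="2" d="M166 271l-4 4-7 4-8 0-13 7-29 0-3-1-8-8-7 0"/><path data-order="2" d="M311 263l0-6-1-2 0-6-1-2 0-2-8-7-2-4-4-4-2-1-6 0-6-6 0-5 2-4 0-4 2-1 0-15-2-1-1-7 8-11 0-34 16-19 5 0"/><path data-order="2" d="M461 251l0 10 2 5 7 8 0 1 13 14 2 2 0 18-2 2-8 8"/><path data-order="1" d="M165 249l2 6 0 15-1 1"/><path data-order="1" d="M91 246l-1 3 0 26-3 2"/><path data-order="1" d="M422 203l1 4 8 7 2 3 0 4 8 8 14 5 6 5 0 12"/><path data-order="1" d="M367 174l16-9 11-11 7-11 8-8 0-12-2-2-17-19-13 0-3-4 0-4-3-5 0-4"/><path data-order="1" d="M321 163l0-24 1-1 1-7 4-2"/><path data-order="1" d="M233 157l1-3 0-5 1-2 0-18 14-15 4 0 1 1 36 0 5 4"/><path data-order="1" d="M41 151l-6-13-2-15-3-4 0-2-4-8 0-4-1-2-2-8-6-6 0-15"/><path data-order="1" d="M117 149l0-4 2-4 2-6-10-12 0-16 3-5"/><path data-order="1" d="M463 141l6-11 5-5 4-7 8-8 4-7 0-29-1-1 0-3 1-3 8-8 0-21 3-3 0-6 5-10 0-2"/><path data-order="3" d="M327 129l8 0 19-20 1-7 3-5 13-12"/><path data-order="1" d="M285 127l4-1 6-7"/><path data-order="3" d="M311 122l11 7 5 0"/><path data-order="2" d="M295 119l10 0 6 3"/><path data-order="2" d="M114 102l7-4 5-5 5-8 10-10 1-2 0-18 11-10 1-3"/><path data-order="1" d="M101 101l9 0 1 1 3 0"/><path data-order="3" d="M371 85l2-3 12-12 1-3 0-4-1-2-42-42-1-2"/><path data-order="1" d="M189 50l-23 0-11-5-1-3"/><path data-order="2" d="M154 42l0-7-1-1 0-17"/><path data-order="1" d="M458 42l5-7 0-6 3-4 0-3 3-5"/>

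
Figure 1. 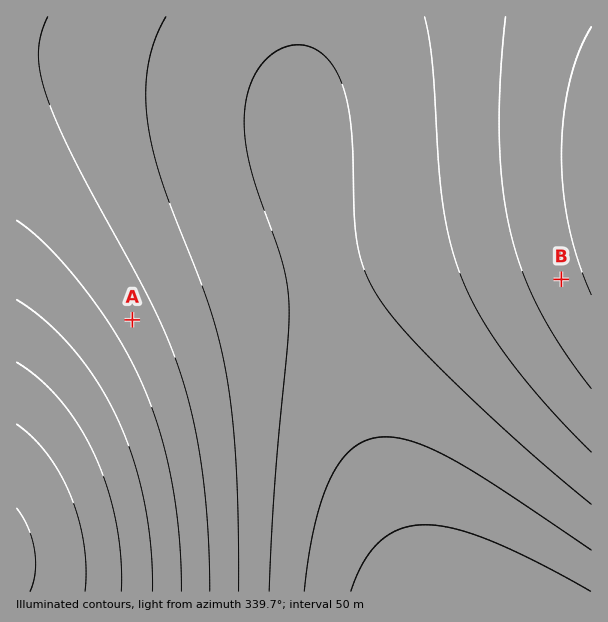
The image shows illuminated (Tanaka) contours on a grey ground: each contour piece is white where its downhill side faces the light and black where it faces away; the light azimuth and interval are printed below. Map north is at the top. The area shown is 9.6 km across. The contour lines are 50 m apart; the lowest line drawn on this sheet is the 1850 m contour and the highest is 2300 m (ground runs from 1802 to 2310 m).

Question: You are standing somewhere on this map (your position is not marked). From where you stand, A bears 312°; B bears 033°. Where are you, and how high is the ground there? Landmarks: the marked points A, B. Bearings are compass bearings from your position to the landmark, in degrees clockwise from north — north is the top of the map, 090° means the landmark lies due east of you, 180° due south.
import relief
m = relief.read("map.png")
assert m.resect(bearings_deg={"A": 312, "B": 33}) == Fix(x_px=386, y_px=549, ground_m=1840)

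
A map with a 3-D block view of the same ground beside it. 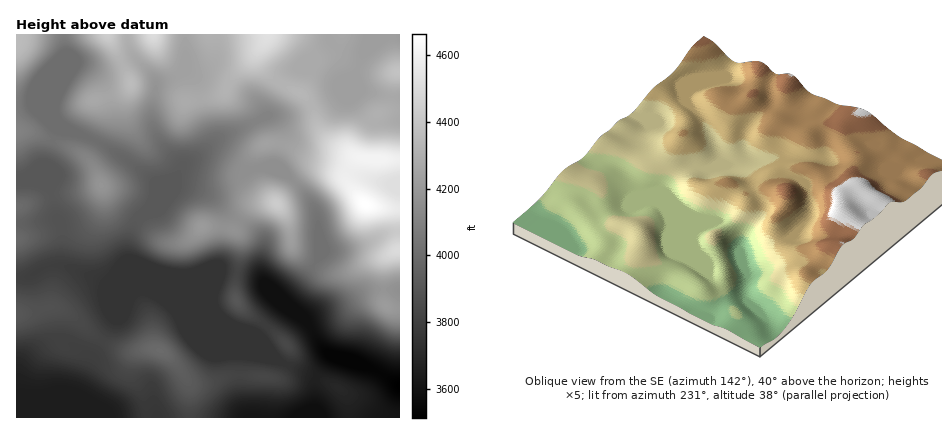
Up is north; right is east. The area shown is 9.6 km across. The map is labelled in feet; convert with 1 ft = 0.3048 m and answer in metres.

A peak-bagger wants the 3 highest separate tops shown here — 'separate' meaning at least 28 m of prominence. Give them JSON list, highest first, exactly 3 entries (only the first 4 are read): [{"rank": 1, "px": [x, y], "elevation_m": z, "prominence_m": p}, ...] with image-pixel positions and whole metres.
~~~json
[{"rank": 1, "px": [366, 204], "elevation_m": 1421, "prominence_m": 350}, {"rank": 2, "px": [276, 204], "elevation_m": 1351, "prominence_m": 82}, {"rank": 3, "px": [102, 186], "elevation_m": 1275, "prominence_m": 47}]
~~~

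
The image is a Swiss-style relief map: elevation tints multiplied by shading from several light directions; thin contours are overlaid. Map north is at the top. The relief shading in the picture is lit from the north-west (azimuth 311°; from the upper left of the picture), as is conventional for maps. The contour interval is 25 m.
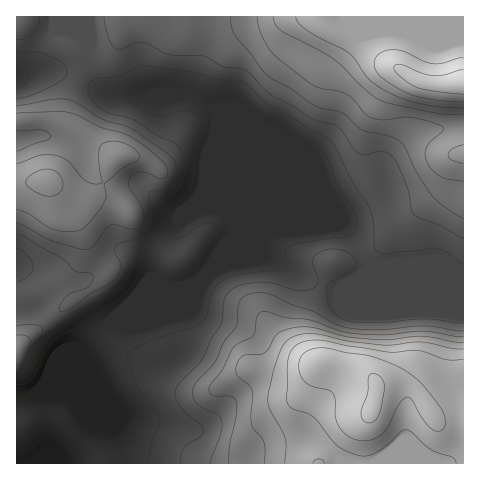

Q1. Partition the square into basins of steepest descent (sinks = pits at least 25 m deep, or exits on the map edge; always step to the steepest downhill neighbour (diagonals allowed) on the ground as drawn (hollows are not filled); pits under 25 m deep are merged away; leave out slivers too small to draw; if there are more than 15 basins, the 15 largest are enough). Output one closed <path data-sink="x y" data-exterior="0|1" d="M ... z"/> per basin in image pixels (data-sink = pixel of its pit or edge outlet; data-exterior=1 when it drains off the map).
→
<path data-sink="17 463" data-exterior="1" d="M463 16l-443 1 22 18 38 18 4 6 0 8-10 20-7 22-1 13 3 4-21-6-32 2 0 60 32 0 15 24 13 12 14 26 20 28-13 14-40 26-41 39 1 113 447-1z"/><path data-sink="17 265" data-exterior="1" d="M48 182l-32 1 1 168 40-39 40-26 13-14-20-28-14-26-13-12z"/><path data-sink="17 80" data-exterior="1" d="M19 16l-3 1 0 103 32 0 19 4 1-20 16-37 0-8-9-9-33-15z"/>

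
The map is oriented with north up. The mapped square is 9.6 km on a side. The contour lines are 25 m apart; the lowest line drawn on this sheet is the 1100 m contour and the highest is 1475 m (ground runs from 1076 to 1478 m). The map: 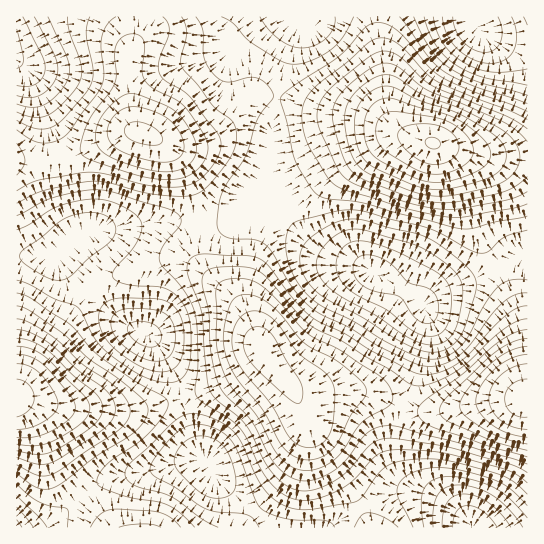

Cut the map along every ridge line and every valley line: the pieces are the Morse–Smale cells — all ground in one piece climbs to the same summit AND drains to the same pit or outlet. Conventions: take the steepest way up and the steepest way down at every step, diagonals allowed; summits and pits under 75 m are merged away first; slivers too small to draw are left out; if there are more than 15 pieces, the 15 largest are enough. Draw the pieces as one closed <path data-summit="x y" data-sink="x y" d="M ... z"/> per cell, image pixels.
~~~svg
<path data-summit="433 143" data-sink="374 274" d="M279 97l-3 2-3 16-8 70 38 50 19 17 44 16 36 20 21 17 11-10 12-7 31-9 40-20 11-4-1-96-62-7-62-17-40-19-45-7z"/><path data-summit="433 143" data-sink="477 25" d="M527 16l-220 0 0 10-5 1-5 4-5 12-15 54 41 12 45 7 40 19 62 17 62 7z"/><path data-summit="262 350" data-sink="374 274" d="M266 185l-22 28-7 6-11 4-27 0-2 30 6 13 37 39 15 26 8 20 12 18 23 26 13 1 19-4 33 0 42 15 12-36 10-36 0-22-3-7-22-18-36-20-32-11-16-8-22-22z"/><path data-summit="262 350" data-sink="474 527" d="M263 352l-13 15-17 12-19 9-31 9 0 4 13 45 19 29 54 49 5 4 55 0 40-25 29-10 25 2 29 11-14-10-24-11-9-7-6-12-3-27 8-29-2-5-39-13-33 0-19 4-13-1-23-26z"/><path data-summit="262 350" data-sink="145 334" d="M198 221l-40 0-27 6-42 4-12 5-18 18 10 16 46 46 19 13 13 6 10 10 19 33 7 19 31-9 19-9 17-12 13-13-8-23-12-22-8-11-30-28-6-12z"/><path data-summit="17 399" data-sink="474 527" d="M182 399l-52 12-63-3-34-8-14-1-3 2 14 7 7 7 24 50 52 63 160 0-58-53-19-29z"/><path data-summit="17 399" data-sink="145 334" d="M58 255l-5 2-37 0 0 142 17 1 34 8 63 3 52-12-6-21-19-33-10-10-13-6-19-13-46-46z"/><path data-summit="141 133" data-sink="477 25" d="M306 16l-163 0-2 14-12 21-1 7 3 49 4 22 6 4 28 11 18 0 18-5 13-8 33-34 26 0 7-30 11-30 7-10 5-1z"/><path data-summit="141 133" data-sink="17 51" d="M142 16l-126 1 0 142 2 2 44-1 57-25 18-4-5-13-4-60 1-7 12-21z"/><path data-summit="141 133" data-sink="145 334" d="M139 132l-12 0-8 3-57 25-46 1 1 95 40 0 20-20 12-5 42-4 27-6 41 0-3-23-16-37-19-20z"/><path data-summit="523 401" data-sink="374 274" d="M527 256l-10 3-40 20-31 9-12 7-9 8 2 32-10 36-12 32 2 5 28 4 55-11 38-2z"/><path data-summit="523 401" data-sink="474 527" d="M527 400l-37 1-55 11-17-1-13-4-9 32 0 15 7 20 11 11 24 11 16 11 19 21 54 0z"/><path data-summit="141 133" data-sink="374 274" d="M271 96l-20 1-33 34-13 8-18 5-26-2 15 13 13 24 10 30 0 14 27 0 11-4 7-6 21-27 7-61 5-27z"/><path data-summit="17 399" data-sink="17 527" d="M18 401l-2 1 0 125 95 1-50-63-24-50-7-7z"/><path data-summit="433 143" data-sink="474 527" d="M417 493l-19 0-23 7-17 8-29 19 143 0-5-8-13-11-17-9z"/>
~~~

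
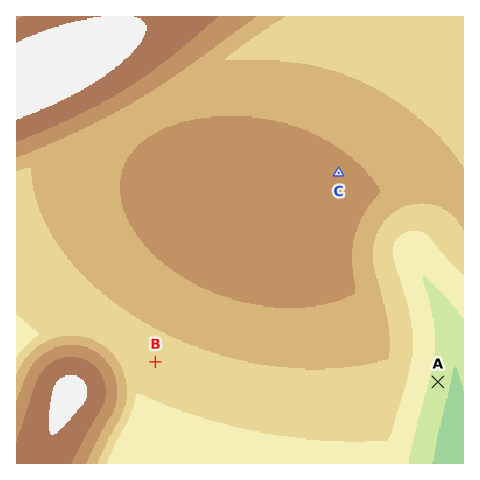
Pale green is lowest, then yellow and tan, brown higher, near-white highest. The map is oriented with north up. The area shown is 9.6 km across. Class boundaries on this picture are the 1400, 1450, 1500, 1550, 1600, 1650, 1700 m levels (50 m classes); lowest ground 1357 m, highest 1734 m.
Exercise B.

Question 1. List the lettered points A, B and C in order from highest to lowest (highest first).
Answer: ["C", "B", "A"]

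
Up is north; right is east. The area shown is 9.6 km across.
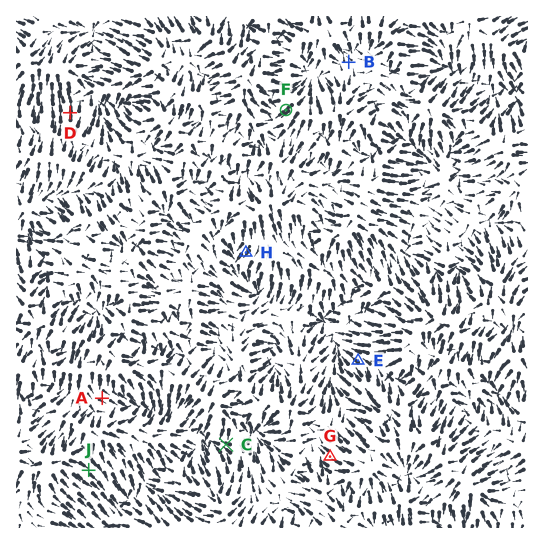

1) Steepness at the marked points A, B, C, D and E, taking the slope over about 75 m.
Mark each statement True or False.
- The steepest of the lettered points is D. True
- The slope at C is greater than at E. False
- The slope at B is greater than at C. False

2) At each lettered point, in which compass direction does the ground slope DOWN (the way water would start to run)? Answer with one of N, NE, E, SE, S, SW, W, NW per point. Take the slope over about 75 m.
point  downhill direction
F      SW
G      NW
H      SW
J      SE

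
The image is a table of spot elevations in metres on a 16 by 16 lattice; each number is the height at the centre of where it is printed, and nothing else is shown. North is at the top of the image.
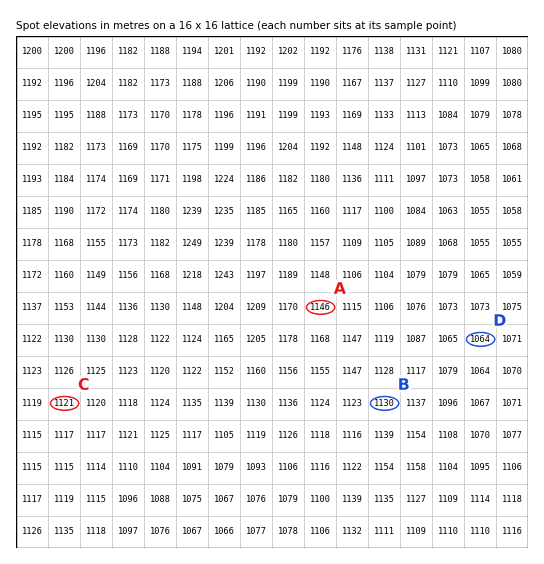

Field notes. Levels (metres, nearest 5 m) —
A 1145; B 1130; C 1120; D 1065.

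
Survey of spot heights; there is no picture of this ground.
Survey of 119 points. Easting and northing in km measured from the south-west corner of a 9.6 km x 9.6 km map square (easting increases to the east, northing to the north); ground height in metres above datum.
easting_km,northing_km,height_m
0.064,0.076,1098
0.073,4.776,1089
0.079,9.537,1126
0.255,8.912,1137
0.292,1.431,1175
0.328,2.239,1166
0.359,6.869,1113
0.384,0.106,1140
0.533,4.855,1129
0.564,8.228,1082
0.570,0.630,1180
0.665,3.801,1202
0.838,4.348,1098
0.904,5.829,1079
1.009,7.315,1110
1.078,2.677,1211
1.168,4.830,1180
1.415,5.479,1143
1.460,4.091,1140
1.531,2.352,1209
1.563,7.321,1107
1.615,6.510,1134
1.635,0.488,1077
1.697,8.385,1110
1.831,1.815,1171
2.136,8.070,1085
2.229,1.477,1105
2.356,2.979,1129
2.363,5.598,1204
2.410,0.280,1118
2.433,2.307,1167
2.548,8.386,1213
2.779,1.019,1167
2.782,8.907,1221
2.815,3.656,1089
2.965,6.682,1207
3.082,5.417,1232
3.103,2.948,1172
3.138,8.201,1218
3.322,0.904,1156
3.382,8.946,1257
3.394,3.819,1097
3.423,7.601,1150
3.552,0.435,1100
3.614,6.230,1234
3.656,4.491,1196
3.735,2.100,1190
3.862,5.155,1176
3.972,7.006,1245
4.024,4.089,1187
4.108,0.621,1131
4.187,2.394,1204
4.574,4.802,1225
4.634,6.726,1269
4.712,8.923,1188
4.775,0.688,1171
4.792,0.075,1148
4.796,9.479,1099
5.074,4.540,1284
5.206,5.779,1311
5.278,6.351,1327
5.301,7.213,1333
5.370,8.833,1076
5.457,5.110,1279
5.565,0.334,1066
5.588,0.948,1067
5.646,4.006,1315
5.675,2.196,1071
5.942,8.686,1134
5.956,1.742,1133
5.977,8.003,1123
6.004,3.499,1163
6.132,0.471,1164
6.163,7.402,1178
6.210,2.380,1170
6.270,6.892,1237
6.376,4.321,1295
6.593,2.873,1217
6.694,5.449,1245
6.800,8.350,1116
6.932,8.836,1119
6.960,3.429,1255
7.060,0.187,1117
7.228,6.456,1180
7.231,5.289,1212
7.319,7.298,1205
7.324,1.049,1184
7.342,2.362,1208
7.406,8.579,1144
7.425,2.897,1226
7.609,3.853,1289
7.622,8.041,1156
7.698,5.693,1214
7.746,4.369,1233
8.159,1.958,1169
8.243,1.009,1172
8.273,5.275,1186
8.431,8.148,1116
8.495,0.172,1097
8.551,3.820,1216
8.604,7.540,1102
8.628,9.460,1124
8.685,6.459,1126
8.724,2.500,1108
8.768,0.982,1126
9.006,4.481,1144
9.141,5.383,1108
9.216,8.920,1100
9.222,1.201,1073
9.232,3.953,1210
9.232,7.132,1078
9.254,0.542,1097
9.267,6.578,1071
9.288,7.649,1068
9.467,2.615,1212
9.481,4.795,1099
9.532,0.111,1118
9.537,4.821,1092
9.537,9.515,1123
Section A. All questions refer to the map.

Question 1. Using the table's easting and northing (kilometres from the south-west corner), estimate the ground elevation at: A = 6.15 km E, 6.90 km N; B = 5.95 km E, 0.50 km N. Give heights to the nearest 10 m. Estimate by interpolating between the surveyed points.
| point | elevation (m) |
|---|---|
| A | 1210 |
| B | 1140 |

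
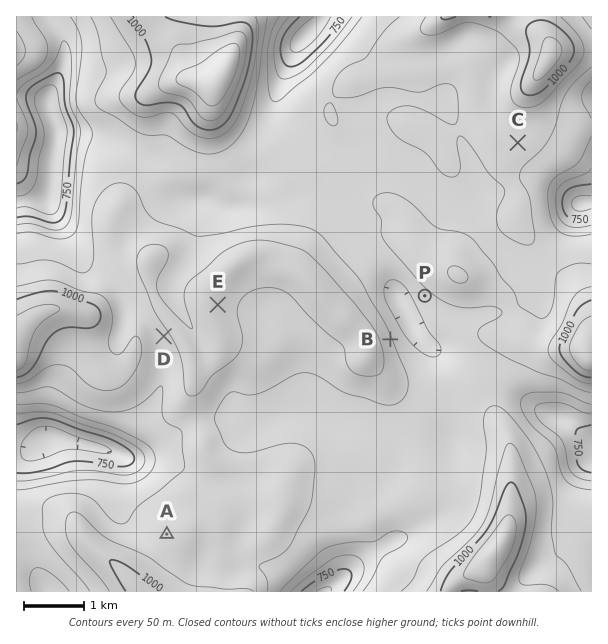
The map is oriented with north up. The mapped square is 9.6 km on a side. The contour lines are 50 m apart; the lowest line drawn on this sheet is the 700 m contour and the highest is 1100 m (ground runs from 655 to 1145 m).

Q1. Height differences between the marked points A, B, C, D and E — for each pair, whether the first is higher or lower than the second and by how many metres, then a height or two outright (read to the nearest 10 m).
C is lower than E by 60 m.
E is higher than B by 60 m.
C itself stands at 910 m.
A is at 940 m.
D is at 930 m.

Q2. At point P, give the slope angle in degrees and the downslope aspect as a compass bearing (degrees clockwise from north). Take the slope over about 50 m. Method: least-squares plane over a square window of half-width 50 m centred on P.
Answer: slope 8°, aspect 231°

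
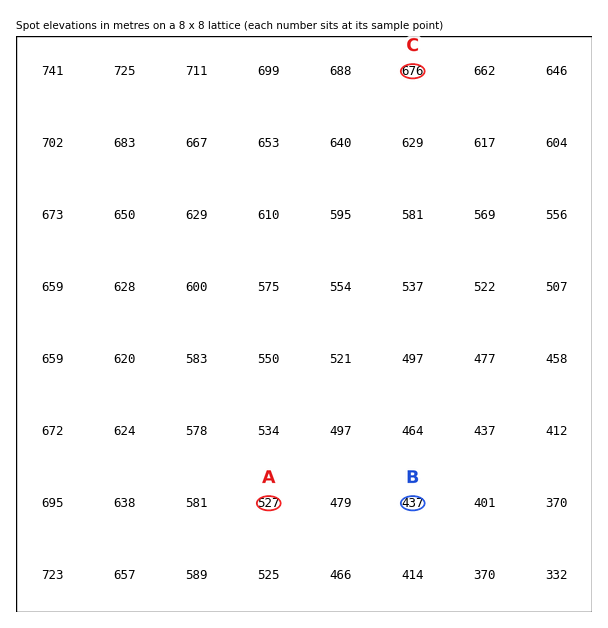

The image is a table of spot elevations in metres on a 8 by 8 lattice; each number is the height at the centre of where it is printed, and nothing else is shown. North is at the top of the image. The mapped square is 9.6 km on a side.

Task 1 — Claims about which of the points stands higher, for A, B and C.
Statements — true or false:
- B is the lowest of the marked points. true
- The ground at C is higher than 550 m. true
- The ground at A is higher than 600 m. false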